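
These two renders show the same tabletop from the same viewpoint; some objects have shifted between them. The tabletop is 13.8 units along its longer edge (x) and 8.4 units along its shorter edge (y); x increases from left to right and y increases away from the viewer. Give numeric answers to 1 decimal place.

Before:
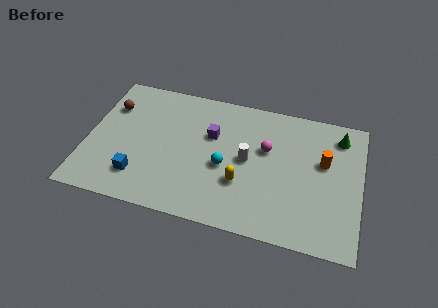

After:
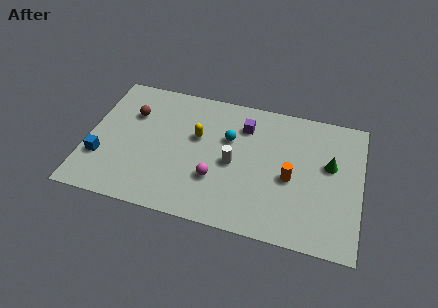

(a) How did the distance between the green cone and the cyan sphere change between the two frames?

-1.4

The distance was about 6.5 in the first image and 5.1 in the second, so they moved 1.4 units closer together.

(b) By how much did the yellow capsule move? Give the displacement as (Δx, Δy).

(-2.4, 2.3)

The yellow capsule started near (7.9, 2.8) and ended near (5.5, 5.1).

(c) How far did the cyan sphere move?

1.8

The cyan sphere was near (7.0, 3.6) before and (7.1, 5.4) after, so it travelled √(0.1² + 1.8²) ≈ 1.8 units.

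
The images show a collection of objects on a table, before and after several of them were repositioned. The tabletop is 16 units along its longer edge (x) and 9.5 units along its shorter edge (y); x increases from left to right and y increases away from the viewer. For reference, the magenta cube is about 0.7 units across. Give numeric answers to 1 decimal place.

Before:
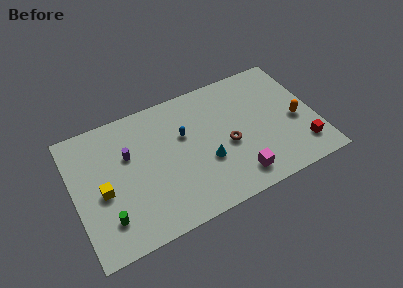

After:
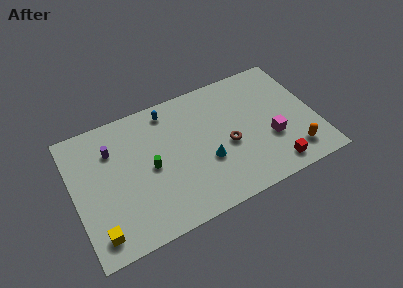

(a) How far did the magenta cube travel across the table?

3.1

The magenta cube moved from about (10.4, 1.6) to (12.9, 3.4), a distance of √(2.5² + 1.8²) ≈ 3.1.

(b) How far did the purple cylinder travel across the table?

1.3

From (3.7, 6.1) to (2.7, 6.9), the purple cylinder covered √(1.0² + 0.8²) ≈ 1.3 units.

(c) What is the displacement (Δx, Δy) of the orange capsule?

(-0.5, -2.3)

The orange capsule started near (14.7, 4.1) and ended near (14.2, 1.8).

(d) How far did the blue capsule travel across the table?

2.3

From (7.4, 6.0) to (6.6, 8.2), the blue capsule covered √(0.8² + 2.2²) ≈ 2.3 units.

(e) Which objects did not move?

the cyan cone and the brown torus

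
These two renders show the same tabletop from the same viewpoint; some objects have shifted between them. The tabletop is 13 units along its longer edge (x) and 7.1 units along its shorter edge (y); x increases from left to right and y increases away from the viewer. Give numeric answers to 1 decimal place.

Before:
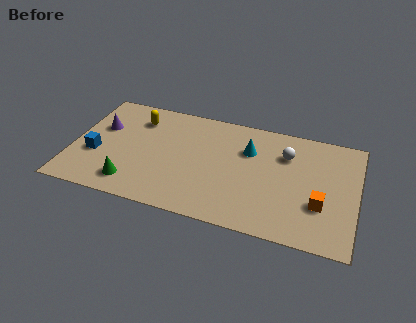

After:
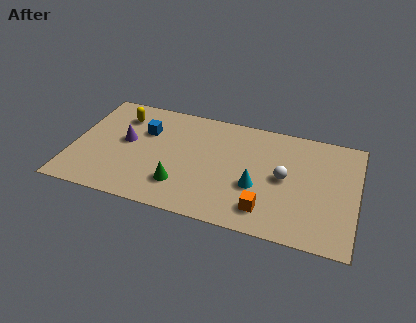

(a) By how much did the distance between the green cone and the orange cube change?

-4.7

Before: roughly 8.6 units apart; after: 3.9. That's 4.7 units closer together.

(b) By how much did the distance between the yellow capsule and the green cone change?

+0.6

Before: roughly 4.2 units apart; after: 4.8. That's 0.6 units further apart.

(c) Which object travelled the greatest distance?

the blue cube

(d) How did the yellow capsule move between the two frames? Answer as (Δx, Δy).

(-0.8, 0.0)

The yellow capsule started near (2.8, 5.5) and ended near (2.0, 5.5).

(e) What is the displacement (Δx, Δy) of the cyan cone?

(0.5, -2.2)

From the two frames, the cyan cone sits at roughly (8.0, 4.9) before and (8.5, 2.7) after.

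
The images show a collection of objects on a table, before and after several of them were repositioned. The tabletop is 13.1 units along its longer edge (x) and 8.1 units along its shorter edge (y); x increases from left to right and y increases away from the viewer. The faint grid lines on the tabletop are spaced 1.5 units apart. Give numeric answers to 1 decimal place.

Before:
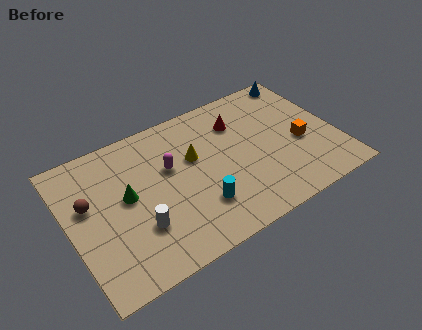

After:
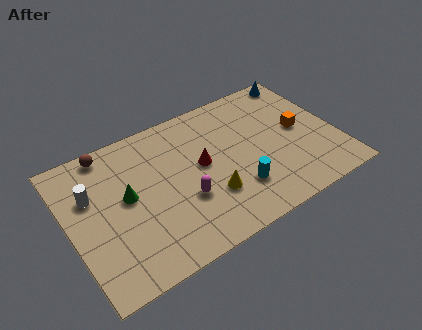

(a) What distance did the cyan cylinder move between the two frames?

1.9

The cyan cylinder moved from about (6.0, 2.2) to (7.9, 2.2), a distance of √(1.9² + 0.0²) ≈ 1.9.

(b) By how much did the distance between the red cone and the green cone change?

-2.3

The distance was about 6.0 in the first image and 3.7 in the second, so they moved 2.3 units closer together.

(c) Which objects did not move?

the green cone and the blue cone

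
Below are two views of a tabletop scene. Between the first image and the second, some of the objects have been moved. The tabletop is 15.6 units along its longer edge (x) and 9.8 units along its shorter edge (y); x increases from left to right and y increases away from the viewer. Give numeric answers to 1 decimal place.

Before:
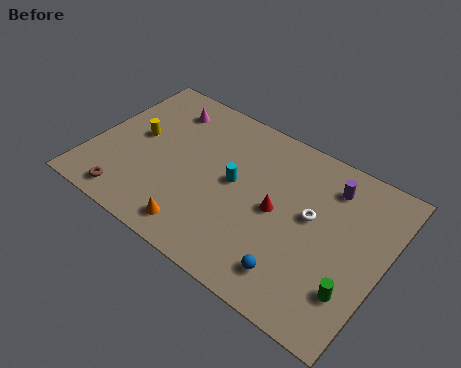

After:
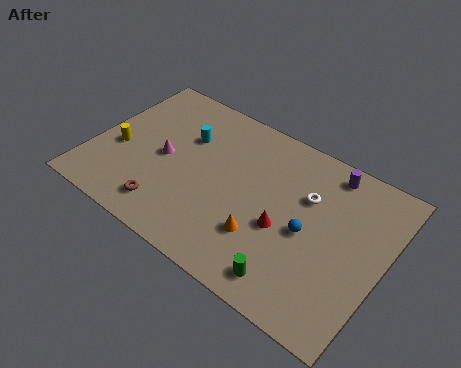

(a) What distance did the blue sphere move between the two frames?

2.7

The blue sphere was near (11.5, 1.8) before and (11.7, 4.5) after, so it travelled √(0.2² + 2.7²) ≈ 2.7 units.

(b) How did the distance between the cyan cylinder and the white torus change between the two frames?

+2.6

They were about 4.1 units apart before and 6.7 after — 2.6 units further apart.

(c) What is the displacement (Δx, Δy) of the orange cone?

(3.2, 1.5)

From the two frames, the orange cone sits at roughly (6.4, 1.4) before and (9.6, 2.9) after.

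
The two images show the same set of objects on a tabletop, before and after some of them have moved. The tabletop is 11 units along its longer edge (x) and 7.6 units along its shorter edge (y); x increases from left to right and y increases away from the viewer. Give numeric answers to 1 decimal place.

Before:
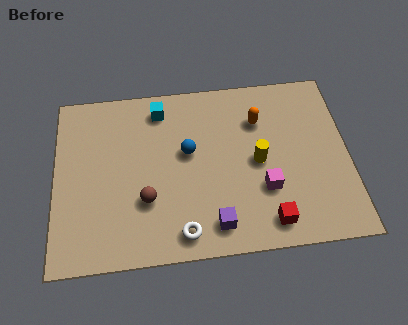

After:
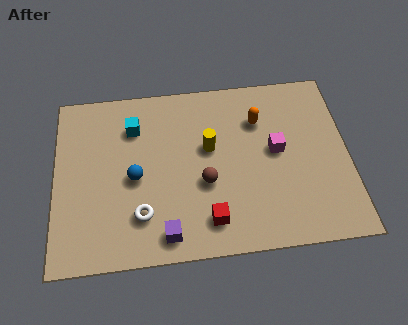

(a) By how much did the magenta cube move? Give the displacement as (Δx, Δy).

(0.5, 1.6)

The magenta cube started near (7.8, 2.5) and ended near (8.3, 4.1).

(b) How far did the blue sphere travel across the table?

2.2

From (5.0, 4.4) to (3.0, 3.5), the blue sphere covered √(2.0² + 0.9²) ≈ 2.2 units.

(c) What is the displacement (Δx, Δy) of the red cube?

(-2.2, 0.3)

The red cube was at about (7.9, 1.1) and moved to about (5.7, 1.4).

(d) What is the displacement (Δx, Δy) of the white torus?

(-1.5, 0.9)

The white torus was at about (4.7, 1.0) and moved to about (3.2, 1.9).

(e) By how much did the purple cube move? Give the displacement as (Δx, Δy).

(-1.8, -0.2)

From the two frames, the purple cube sits at roughly (5.9, 1.2) before and (4.1, 1.0) after.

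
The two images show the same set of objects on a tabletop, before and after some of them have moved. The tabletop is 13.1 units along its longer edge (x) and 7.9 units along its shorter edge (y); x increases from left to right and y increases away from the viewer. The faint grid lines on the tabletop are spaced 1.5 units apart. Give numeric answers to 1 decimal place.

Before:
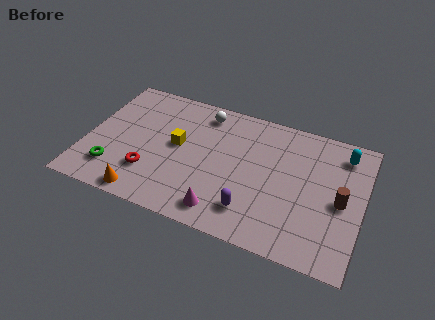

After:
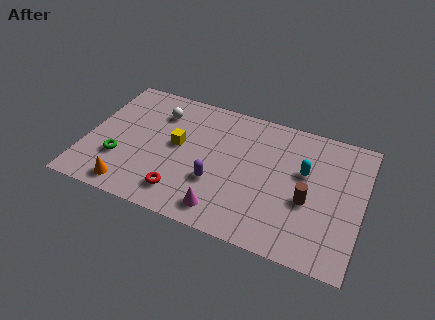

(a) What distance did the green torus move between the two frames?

0.7

From (1.5, 1.8) to (1.7, 2.5), the green torus covered √(0.2² + 0.7²) ≈ 0.7 units.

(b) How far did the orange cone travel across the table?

0.7

The orange cone was near (3.1, 0.8) before and (2.4, 1.0) after, so it travelled √(0.7² + 0.2²) ≈ 0.7 units.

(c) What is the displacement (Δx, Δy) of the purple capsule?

(-1.8, 1.0)

The purple capsule started near (8.1, 1.7) and ended near (6.3, 2.7).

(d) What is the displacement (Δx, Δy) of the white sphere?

(-2.1, -0.7)

The white sphere started near (5.3, 6.7) and ended near (3.2, 6.0).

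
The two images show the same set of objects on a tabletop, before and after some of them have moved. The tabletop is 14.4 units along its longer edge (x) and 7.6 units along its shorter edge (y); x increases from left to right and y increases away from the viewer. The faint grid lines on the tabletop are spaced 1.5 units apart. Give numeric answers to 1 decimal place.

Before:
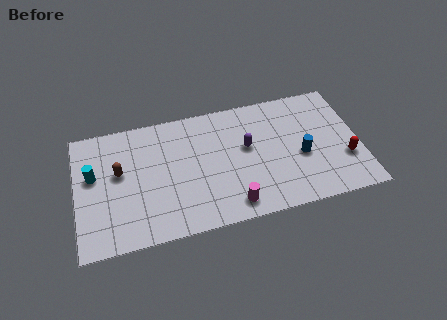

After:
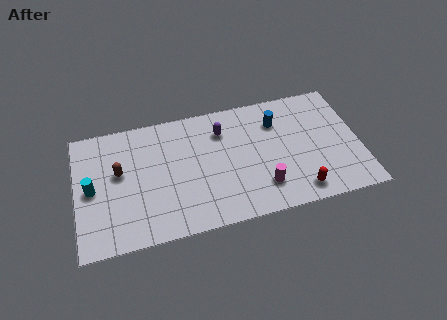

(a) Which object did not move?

the brown capsule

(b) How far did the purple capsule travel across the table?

1.8

The purple capsule was near (8.7, 4.4) before and (7.5, 5.7) after, so it travelled √(1.2² + 1.3²) ≈ 1.8 units.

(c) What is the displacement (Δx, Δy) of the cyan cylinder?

(-0.1, -0.8)

The cyan cylinder started near (0.9, 4.5) and ended near (0.8, 3.7).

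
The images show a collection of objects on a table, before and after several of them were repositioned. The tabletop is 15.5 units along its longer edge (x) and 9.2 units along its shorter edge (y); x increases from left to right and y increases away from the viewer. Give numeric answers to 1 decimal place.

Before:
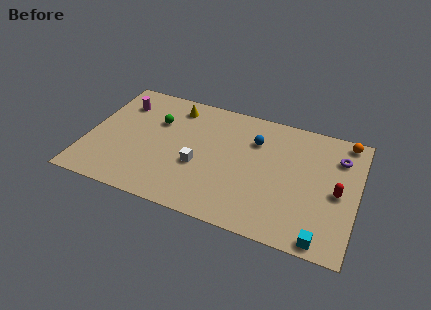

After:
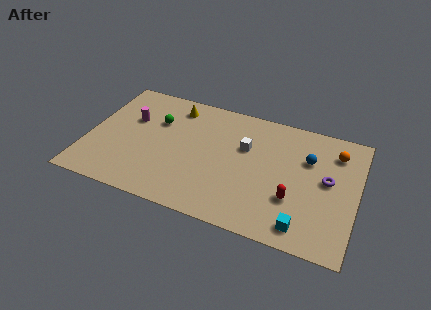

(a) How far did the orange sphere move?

1.2

The orange sphere was near (14.6, 8.3) before and (14.1, 7.2) after, so it travelled √(0.5² + 1.1²) ≈ 1.2 units.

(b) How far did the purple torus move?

2.0

The purple torus was near (14.3, 6.9) before and (13.8, 5.0) after, so it travelled √(0.5² + 1.9²) ≈ 2.0 units.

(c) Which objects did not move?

the yellow cone and the green sphere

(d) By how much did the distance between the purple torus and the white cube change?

-3.6

Before: roughly 8.5 units apart; after: 4.9. That's 3.6 units closer together.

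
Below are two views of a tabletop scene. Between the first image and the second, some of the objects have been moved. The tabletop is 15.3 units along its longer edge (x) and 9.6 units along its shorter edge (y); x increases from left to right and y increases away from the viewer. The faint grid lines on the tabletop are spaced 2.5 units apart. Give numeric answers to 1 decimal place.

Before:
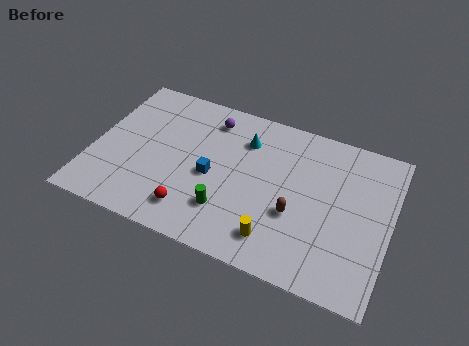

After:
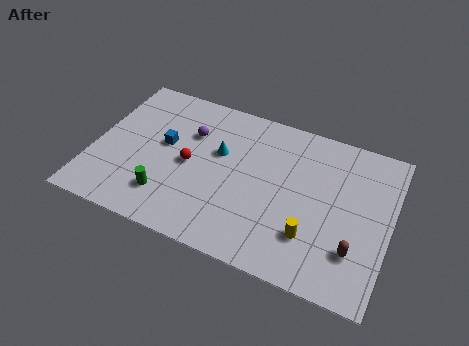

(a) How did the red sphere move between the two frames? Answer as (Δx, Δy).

(-0.5, 2.8)

From the two frames, the red sphere sits at roughly (5.5, 1.8) before and (5.0, 4.6) after.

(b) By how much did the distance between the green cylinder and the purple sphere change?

-1.1

They were about 5.6 units apart before and 4.5 after — 1.1 units closer together.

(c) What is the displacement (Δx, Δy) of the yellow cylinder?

(1.7, 0.8)

The yellow cylinder started near (9.8, 1.8) and ended near (11.5, 2.6).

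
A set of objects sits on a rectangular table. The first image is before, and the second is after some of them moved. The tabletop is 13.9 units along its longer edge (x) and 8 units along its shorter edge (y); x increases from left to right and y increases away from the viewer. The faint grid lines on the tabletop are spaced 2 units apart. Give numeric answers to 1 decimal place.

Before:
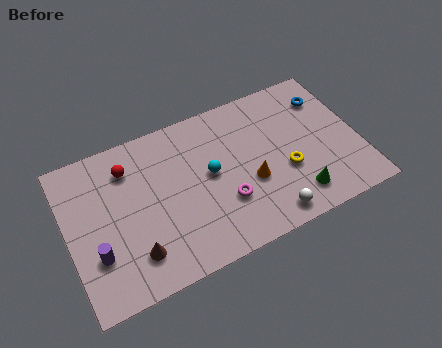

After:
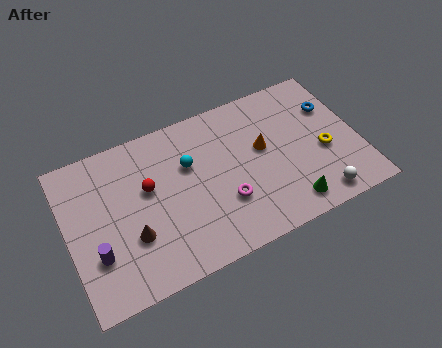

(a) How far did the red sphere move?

1.6

From (3.1, 6.2) to (3.9, 4.8), the red sphere covered √(0.8² + 1.4²) ≈ 1.6 units.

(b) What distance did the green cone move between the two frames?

0.5

The green cone moved from about (10.6, 1.5) to (10.2, 1.2), a distance of √(0.4² + 0.3²) ≈ 0.5.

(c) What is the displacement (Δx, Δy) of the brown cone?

(0.0, 0.9)

The brown cone started near (2.9, 1.8) and ended near (2.9, 2.7).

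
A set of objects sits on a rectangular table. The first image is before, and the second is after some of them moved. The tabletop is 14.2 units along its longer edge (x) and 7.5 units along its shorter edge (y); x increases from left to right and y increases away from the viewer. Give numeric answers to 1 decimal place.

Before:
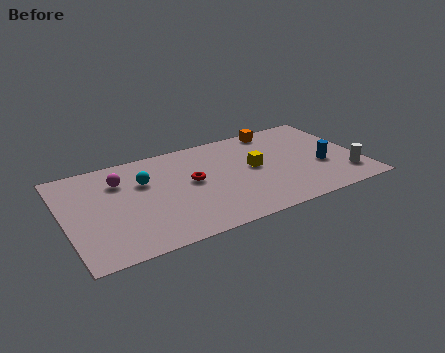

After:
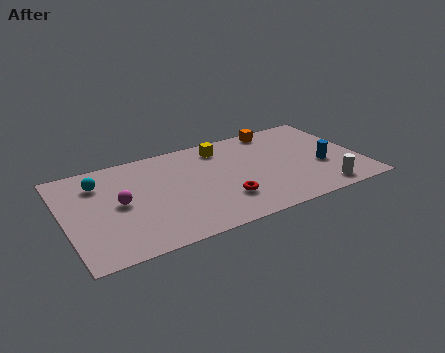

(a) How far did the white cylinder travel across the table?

1.5

From (13.3, 1.7) to (12.0, 1.0), the white cylinder covered √(1.3² + 0.7²) ≈ 1.5 units.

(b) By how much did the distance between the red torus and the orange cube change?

+0.4

Before: roughly 5.2 units apart; after: 5.6. That's 0.4 units further apart.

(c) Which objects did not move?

the orange cube and the blue cylinder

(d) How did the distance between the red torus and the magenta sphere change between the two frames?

+1.5

They were about 3.6 units apart before and 5.1 after — 1.5 units further apart.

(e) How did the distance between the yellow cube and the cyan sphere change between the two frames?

+0.7

The distance was about 5.3 in the first image and 6.0 in the second, so they moved 0.7 units further apart.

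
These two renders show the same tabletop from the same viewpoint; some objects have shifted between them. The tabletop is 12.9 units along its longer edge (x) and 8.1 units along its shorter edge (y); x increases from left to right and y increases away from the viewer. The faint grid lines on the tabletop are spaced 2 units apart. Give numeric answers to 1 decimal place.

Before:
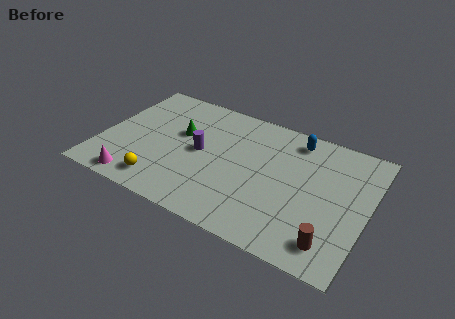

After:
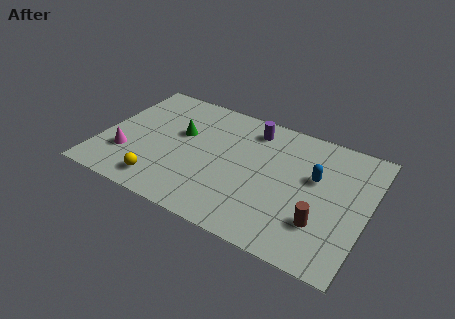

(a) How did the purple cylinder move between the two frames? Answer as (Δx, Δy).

(2.2, 2.6)

The purple cylinder started near (4.8, 4.1) and ended near (7.0, 6.7).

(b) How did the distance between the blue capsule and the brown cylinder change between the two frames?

-3.3

They were about 6.0 units apart before and 2.7 after — 3.3 units closer together.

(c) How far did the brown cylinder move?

1.1

The brown cylinder moved from about (11.5, 1.4) to (10.9, 2.3), a distance of √(0.6² + 0.9²) ≈ 1.1.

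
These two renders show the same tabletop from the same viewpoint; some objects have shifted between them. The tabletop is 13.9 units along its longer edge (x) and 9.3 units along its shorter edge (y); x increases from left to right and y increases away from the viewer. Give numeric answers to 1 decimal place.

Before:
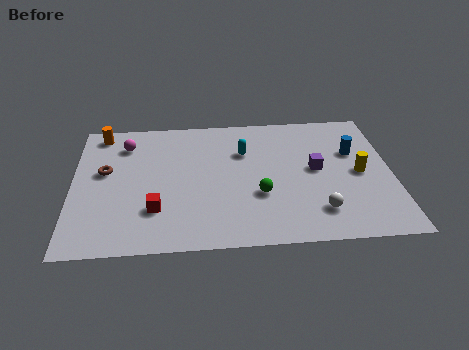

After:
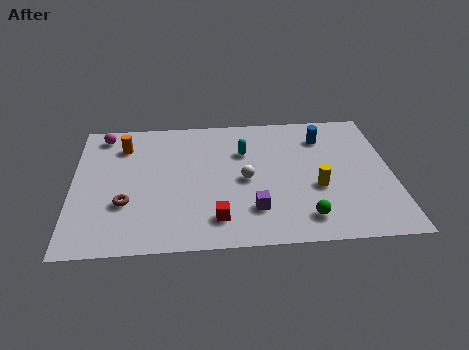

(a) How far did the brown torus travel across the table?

2.5

The brown torus moved from about (1.4, 5.4) to (2.3, 3.1), a distance of √(0.9² + 2.3²) ≈ 2.5.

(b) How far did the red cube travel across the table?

2.7

From (3.6, 2.6) to (6.2, 1.8), the red cube covered √(2.6² + 0.8²) ≈ 2.7 units.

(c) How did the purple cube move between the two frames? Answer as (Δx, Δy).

(-2.8, -2.6)

The purple cube was at about (10.6, 4.9) and moved to about (7.8, 2.3).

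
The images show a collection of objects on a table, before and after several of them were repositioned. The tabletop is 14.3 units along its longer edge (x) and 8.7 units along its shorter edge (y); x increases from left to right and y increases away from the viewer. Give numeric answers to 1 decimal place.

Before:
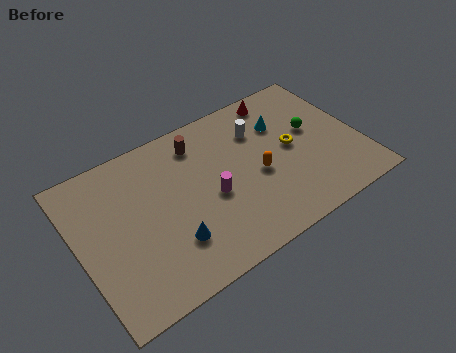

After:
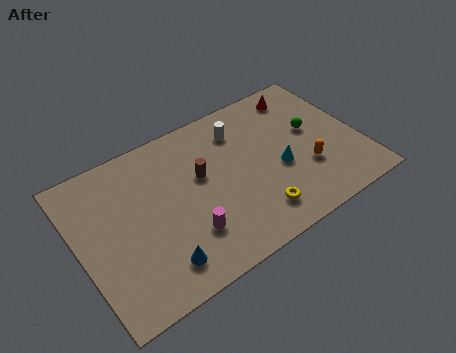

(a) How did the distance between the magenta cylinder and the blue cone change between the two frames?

-0.9

Before: roughly 2.7 units apart; after: 1.8. That's 0.9 units closer together.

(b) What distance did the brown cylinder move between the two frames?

1.9

The brown cylinder moved from about (6.5, 7.1) to (6.3, 5.2), a distance of √(0.2² + 1.9²) ≈ 1.9.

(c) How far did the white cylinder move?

1.0

The white cylinder was near (9.5, 6.3) before and (8.6, 6.8) after, so it travelled √(0.9² + 0.5²) ≈ 1.0 units.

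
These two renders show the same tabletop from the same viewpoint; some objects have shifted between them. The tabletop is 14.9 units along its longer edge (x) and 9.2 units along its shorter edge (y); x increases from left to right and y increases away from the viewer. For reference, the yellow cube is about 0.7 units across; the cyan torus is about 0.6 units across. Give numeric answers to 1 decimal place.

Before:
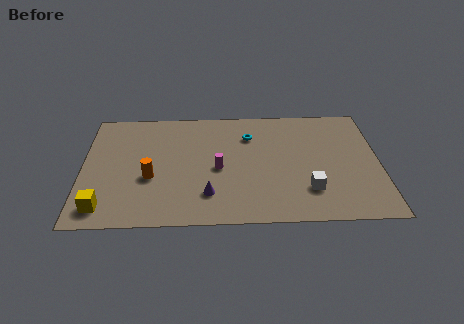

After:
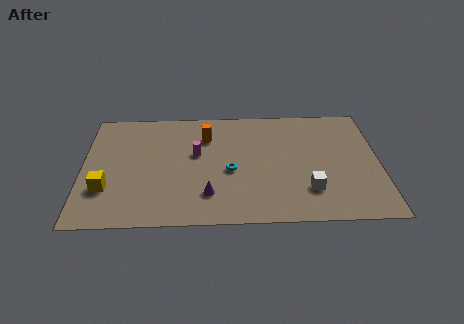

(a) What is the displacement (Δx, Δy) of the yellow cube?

(0.1, 1.4)

The yellow cube was at about (1.1, 1.4) and moved to about (1.2, 2.8).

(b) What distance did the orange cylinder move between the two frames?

4.3

From (3.4, 3.6) to (6.2, 6.8), the orange cylinder covered √(2.8² + 3.2²) ≈ 4.3 units.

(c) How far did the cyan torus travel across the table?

3.0

The cyan torus moved from about (8.4, 6.8) to (7.4, 4.0), a distance of √(1.0² + 2.8²) ≈ 3.0.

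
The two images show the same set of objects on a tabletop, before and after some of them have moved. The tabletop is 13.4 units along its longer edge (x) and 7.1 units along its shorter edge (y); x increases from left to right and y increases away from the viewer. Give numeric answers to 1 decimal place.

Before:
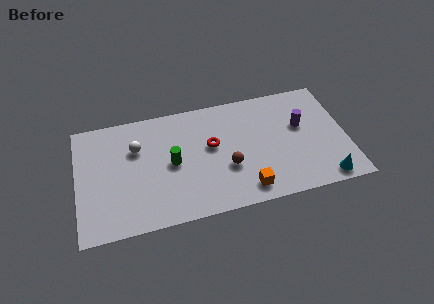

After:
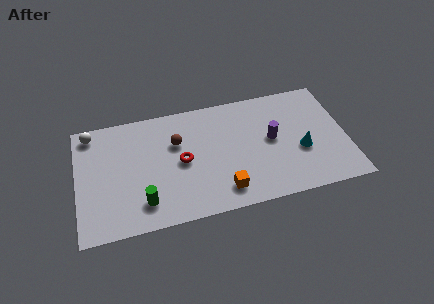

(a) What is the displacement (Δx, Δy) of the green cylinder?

(-1.5, -2.0)

The green cylinder was at about (4.7, 3.5) and moved to about (3.2, 1.5).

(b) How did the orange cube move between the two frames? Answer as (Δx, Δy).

(-1.1, 0.2)

The orange cube was at about (8.2, 1.1) and moved to about (7.1, 1.3).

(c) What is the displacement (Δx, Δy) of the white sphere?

(-2.2, 1.4)

The white sphere was at about (3.0, 4.8) and moved to about (0.8, 6.2).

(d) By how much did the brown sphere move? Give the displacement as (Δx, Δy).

(-2.4, 2.1)

The brown sphere was at about (7.4, 2.6) and moved to about (5.0, 4.7).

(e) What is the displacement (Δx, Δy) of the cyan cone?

(-1.0, 2.0)

From the two frames, the cyan cone sits at roughly (12.1, 0.8) before and (11.1, 2.8) after.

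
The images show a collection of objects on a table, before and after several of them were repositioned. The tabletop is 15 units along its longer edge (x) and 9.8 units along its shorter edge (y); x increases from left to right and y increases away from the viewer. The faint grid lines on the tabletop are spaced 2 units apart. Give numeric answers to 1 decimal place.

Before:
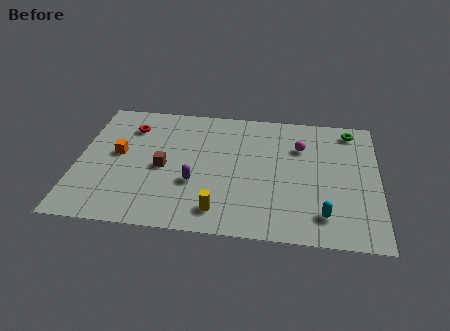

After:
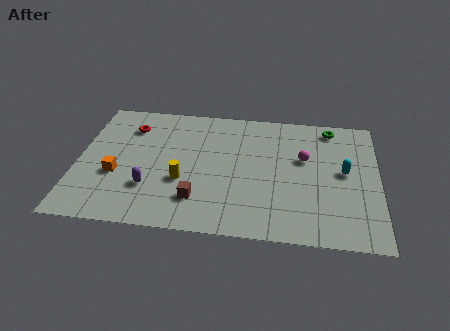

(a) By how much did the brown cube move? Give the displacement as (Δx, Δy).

(1.8, -2.2)

The brown cube was at about (4.3, 4.5) and moved to about (6.1, 2.3).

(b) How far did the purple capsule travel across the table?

2.3

The purple capsule moved from about (5.9, 3.5) to (3.7, 2.9), a distance of √(2.2² + 0.6²) ≈ 2.3.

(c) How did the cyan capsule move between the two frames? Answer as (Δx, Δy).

(1.0, 3.3)

The cyan capsule was at about (12.3, 1.9) and moved to about (13.3, 5.2).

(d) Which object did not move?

the red torus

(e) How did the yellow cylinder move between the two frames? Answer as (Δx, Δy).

(-1.9, 2.0)

From the two frames, the yellow cylinder sits at roughly (7.2, 1.6) before and (5.3, 3.6) after.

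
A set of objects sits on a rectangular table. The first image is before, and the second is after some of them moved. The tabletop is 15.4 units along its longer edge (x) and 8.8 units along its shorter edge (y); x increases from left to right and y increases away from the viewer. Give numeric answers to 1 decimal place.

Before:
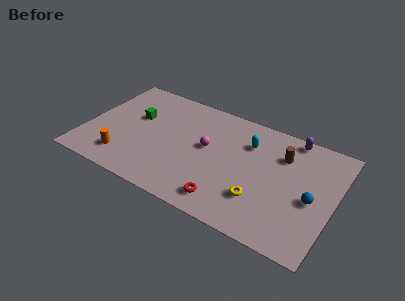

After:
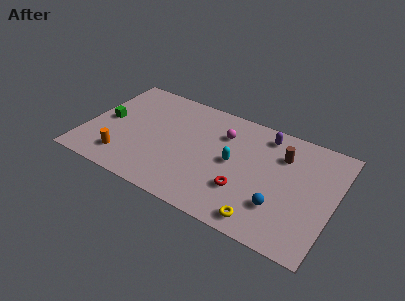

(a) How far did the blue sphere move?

2.3

From (14.1, 3.9) to (12.3, 2.5), the blue sphere covered √(1.8² + 1.4²) ≈ 2.3 units.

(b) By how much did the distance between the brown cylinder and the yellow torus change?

+1.3

They were about 4.0 units apart before and 5.3 after — 1.3 units further apart.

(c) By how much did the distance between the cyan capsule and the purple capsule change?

+0.4

Before: roughly 3.0 units apart; after: 3.4. That's 0.4 units further apart.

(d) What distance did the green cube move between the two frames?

2.0

From (2.9, 5.4) to (1.2, 4.4), the green cube covered √(1.7² + 1.0²) ≈ 2.0 units.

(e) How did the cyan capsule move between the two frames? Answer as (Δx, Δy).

(-0.7, -1.9)

The cyan capsule was at about (9.9, 6.4) and moved to about (9.2, 4.5).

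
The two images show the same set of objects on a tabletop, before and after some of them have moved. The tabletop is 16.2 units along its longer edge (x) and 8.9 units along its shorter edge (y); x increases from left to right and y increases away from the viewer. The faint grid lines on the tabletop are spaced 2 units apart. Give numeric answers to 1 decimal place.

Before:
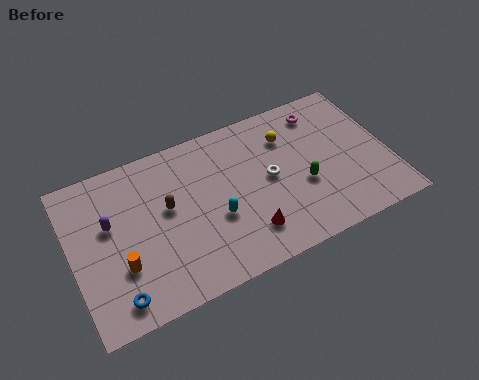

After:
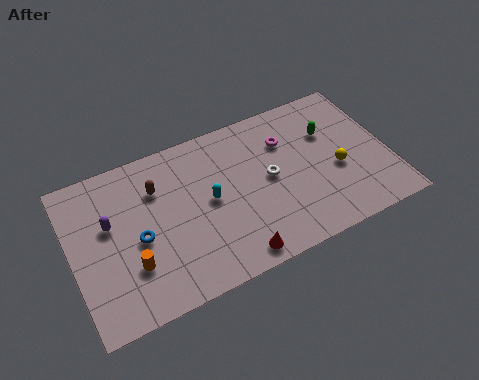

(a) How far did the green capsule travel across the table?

3.0

The green capsule moved from about (11.7, 3.5) to (13.4, 6.0), a distance of √(1.7² + 2.5²) ≈ 3.0.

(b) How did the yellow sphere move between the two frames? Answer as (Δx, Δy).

(2.2, -2.9)

The yellow sphere started near (11.3, 6.6) and ended near (13.5, 3.7).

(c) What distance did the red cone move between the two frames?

1.3

The red cone was near (8.6, 2.0) before and (7.8, 1.0) after, so it travelled √(0.8² + 1.0²) ≈ 1.3 units.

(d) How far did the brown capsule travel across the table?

1.4

The brown capsule moved from about (4.9, 5.1) to (4.5, 6.4), a distance of √(0.4² + 1.3²) ≈ 1.4.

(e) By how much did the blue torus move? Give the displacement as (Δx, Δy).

(1.4, 2.7)

The blue torus started near (1.9, 1.3) and ended near (3.3, 4.0).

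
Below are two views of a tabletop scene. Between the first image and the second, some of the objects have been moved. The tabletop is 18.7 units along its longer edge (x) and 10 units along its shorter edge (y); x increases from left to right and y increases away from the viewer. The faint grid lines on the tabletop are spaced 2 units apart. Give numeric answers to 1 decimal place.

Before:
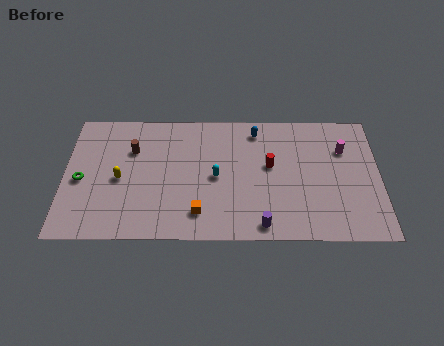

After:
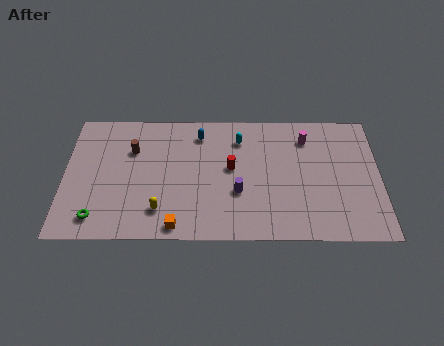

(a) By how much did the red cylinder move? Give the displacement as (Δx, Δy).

(-2.3, -0.2)

The red cylinder was at about (12.2, 5.7) and moved to about (9.9, 5.5).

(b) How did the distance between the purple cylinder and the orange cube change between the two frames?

+0.6

Before: roughly 3.8 units apart; after: 4.4. That's 0.6 units further apart.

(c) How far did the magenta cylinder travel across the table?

2.4

From (16.6, 7.0) to (14.4, 7.9), the magenta cylinder covered √(2.2² + 0.9²) ≈ 2.4 units.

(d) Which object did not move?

the brown cylinder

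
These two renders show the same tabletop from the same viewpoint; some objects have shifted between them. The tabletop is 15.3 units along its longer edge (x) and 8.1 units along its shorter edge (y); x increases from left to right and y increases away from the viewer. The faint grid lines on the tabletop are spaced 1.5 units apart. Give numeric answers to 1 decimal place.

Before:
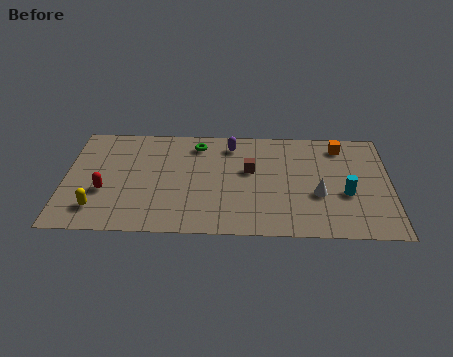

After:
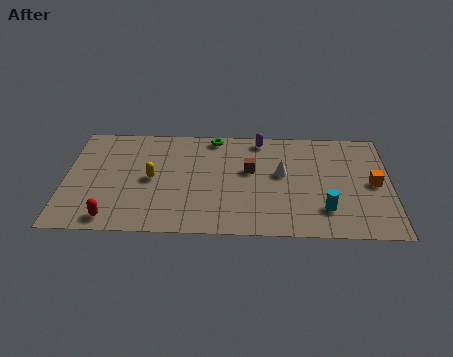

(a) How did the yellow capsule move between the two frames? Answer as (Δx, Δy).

(2.5, 2.3)

The yellow capsule started near (1.6, 1.7) and ended near (4.1, 4.0).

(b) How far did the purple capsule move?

1.5

The purple capsule was near (7.8, 6.7) before and (9.2, 7.2) after, so it travelled √(1.4² + 0.5²) ≈ 1.5 units.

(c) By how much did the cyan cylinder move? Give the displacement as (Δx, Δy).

(-1.0, -1.2)

From the two frames, the cyan cylinder sits at roughly (13.2, 3.2) before and (12.2, 2.0) after.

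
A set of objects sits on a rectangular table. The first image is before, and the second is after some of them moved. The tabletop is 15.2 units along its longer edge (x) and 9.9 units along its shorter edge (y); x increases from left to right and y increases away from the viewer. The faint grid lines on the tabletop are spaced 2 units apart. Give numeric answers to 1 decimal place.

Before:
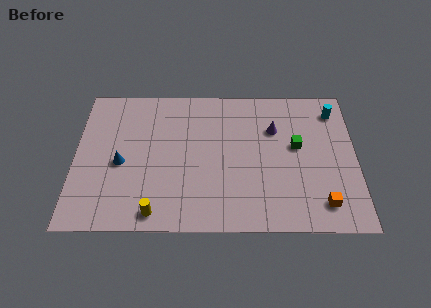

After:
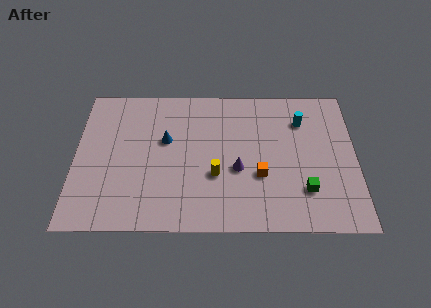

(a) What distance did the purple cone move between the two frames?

3.4

The purple cone was near (10.8, 6.8) before and (8.8, 4.0) after, so it travelled √(2.0² + 2.8²) ≈ 3.4 units.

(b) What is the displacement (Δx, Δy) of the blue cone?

(2.4, 1.6)

From the two frames, the blue cone sits at roughly (2.5, 4.4) before and (4.9, 6.0) after.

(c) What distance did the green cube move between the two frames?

3.0

The green cube moved from about (12.0, 5.6) to (12.4, 2.6), a distance of √(0.4² + 3.0²) ≈ 3.0.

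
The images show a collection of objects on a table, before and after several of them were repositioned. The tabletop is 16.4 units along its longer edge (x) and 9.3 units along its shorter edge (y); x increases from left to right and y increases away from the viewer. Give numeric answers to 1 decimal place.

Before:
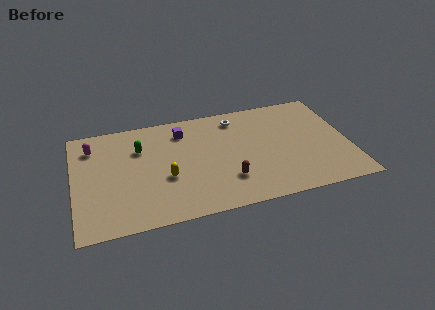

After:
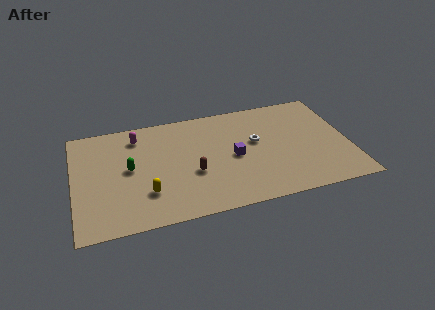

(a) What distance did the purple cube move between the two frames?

4.2

The purple cube moved from about (6.6, 7.4) to (9.5, 4.4), a distance of √(2.9² + 3.0²) ≈ 4.2.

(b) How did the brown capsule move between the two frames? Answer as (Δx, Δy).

(-2.0, 1.1)

The brown capsule started near (9.0, 2.5) and ended near (7.0, 3.6).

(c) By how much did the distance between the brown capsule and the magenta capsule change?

-4.1

The distance was about 9.2 in the first image and 5.1 in the second, so they moved 4.1 units closer together.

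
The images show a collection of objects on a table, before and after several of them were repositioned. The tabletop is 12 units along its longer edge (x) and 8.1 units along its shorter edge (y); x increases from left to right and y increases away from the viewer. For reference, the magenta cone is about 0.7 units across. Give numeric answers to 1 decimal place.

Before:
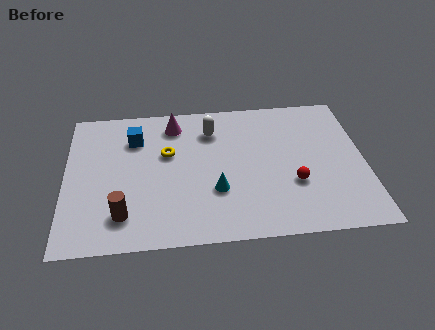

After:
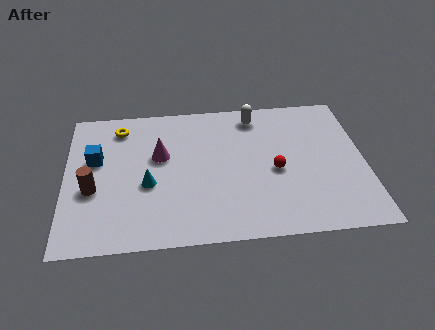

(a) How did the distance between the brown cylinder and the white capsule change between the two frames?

+1.8

They were about 5.8 units apart before and 7.6 after — 1.8 units further apart.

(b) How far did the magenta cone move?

1.9

The magenta cone moved from about (4.4, 6.7) to (3.8, 4.9), a distance of √(0.6² + 1.8²) ≈ 1.9.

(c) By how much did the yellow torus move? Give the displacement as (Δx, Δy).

(-1.9, 1.7)

The yellow torus was at about (4.1, 5.0) and moved to about (2.2, 6.7).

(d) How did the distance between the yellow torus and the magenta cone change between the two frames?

+0.7

The distance was about 1.7 in the first image and 2.4 in the second, so they moved 0.7 units further apart.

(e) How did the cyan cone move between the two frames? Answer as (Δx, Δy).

(-2.7, 0.6)

The cyan cone was at about (6.0, 2.7) and moved to about (3.3, 3.3).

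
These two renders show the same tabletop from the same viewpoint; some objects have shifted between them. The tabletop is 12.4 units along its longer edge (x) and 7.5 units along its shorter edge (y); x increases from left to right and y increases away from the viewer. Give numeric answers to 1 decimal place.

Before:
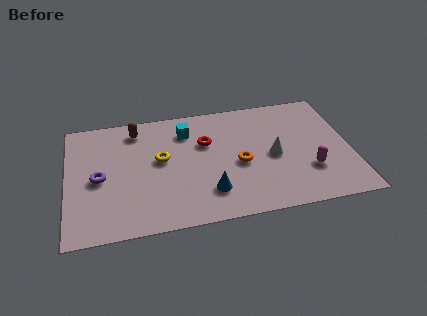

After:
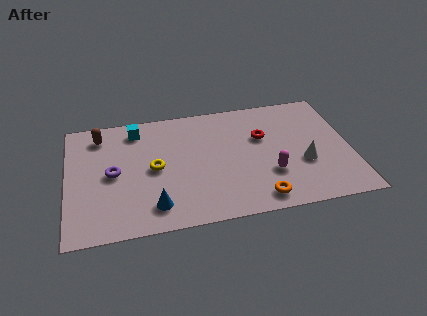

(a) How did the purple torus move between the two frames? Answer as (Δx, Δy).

(0.6, 0.2)

From the two frames, the purple torus sits at roughly (1.4, 3.5) before and (2.0, 3.7) after.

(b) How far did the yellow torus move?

0.6

The yellow torus moved from about (4.1, 4.2) to (3.8, 3.7), a distance of √(0.3² + 0.5²) ≈ 0.6.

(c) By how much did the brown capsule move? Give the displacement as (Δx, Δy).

(-1.6, -0.1)

The brown capsule started near (3.1, 6.3) and ended near (1.5, 6.2).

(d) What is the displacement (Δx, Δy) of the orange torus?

(0.7, -2.3)

The orange torus was at about (7.5, 3.3) and moved to about (8.2, 1.0).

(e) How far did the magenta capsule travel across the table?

1.7

The magenta capsule moved from about (10.5, 2.3) to (8.8, 2.4), a distance of √(1.7² + 0.1²) ≈ 1.7.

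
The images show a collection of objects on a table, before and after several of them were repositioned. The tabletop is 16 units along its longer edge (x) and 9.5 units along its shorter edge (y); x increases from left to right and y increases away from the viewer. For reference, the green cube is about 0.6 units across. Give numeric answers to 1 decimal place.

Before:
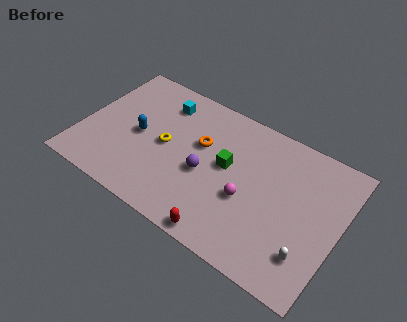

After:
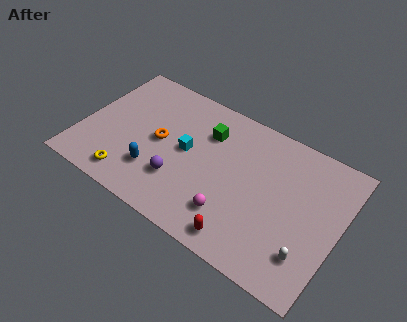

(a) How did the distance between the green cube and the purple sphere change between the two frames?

+2.5

Before: roughly 1.7 units apart; after: 4.2. That's 2.5 units further apart.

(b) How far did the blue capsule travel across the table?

2.4

From (3.5, 4.6) to (4.9, 2.6), the blue capsule covered √(1.4² + 2.0²) ≈ 2.4 units.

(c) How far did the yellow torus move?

3.7

From (5.2, 4.7) to (3.5, 1.4), the yellow torus covered √(1.7² + 3.3²) ≈ 3.7 units.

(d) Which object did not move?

the white capsule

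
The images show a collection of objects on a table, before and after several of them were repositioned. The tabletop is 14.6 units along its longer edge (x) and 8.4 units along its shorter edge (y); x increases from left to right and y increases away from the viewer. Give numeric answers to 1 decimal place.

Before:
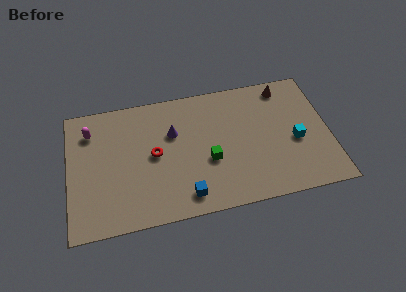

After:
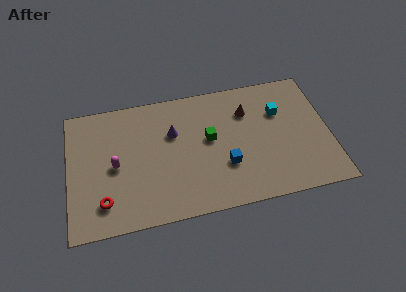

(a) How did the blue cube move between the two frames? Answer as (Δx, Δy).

(2.3, 1.5)

The blue cube started near (6.4, 1.3) and ended near (8.7, 2.8).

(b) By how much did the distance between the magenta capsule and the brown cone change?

-3.2

They were about 11.0 units apart before and 7.8 after — 3.2 units closer together.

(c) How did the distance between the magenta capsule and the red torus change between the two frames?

-1.8

They were about 4.1 units apart before and 2.3 after — 1.8 units closer together.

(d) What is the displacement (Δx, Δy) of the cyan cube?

(-0.8, 2.1)

The cyan cube was at about (12.7, 3.6) and moved to about (11.9, 5.7).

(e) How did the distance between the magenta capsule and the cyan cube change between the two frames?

-2.3

Before: roughly 11.8 units apart; after: 9.5. That's 2.3 units closer together.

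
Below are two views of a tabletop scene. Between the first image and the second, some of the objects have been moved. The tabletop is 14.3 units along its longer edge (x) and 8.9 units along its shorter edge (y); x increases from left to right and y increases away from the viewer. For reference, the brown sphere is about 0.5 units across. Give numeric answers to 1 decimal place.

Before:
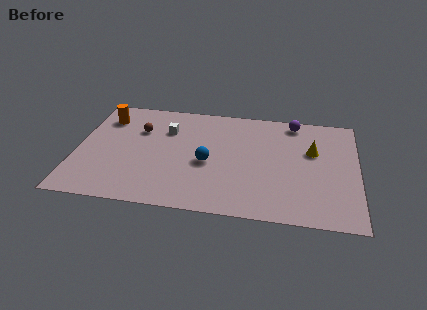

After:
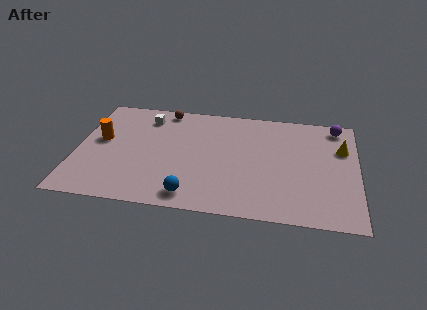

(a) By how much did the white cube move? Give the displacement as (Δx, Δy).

(-1.1, 0.9)

From the two frames, the white cube sits at roughly (4.5, 6.3) before and (3.4, 7.2) after.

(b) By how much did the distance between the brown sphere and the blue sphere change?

+2.8

The distance was about 4.2 in the first image and 7.0 in the second, so they moved 2.8 units further apart.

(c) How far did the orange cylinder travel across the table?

1.9

The orange cylinder was near (1.3, 6.9) before and (1.2, 5.0) after, so it travelled √(0.1² + 1.9²) ≈ 1.9 units.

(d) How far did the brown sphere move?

2.2

The brown sphere was near (3.1, 6.1) before and (4.3, 8.0) after, so it travelled √(1.2² + 1.9²) ≈ 2.2 units.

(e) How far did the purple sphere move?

2.2

The purple sphere was near (11.0, 7.9) before and (13.2, 7.8) after, so it travelled √(2.2² + 0.1²) ≈ 2.2 units.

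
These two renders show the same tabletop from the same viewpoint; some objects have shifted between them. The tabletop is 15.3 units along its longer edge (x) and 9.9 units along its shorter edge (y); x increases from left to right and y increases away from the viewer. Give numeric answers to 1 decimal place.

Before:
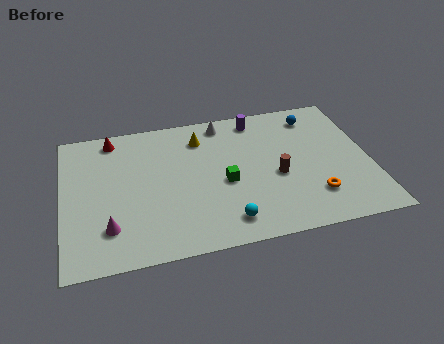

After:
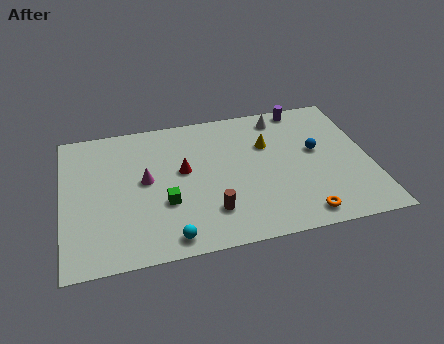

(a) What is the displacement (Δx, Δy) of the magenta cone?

(1.9, 2.9)

From the two frames, the magenta cone sits at roughly (2.2, 2.4) before and (4.1, 5.3) after.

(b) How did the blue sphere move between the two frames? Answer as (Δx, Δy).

(-0.1, -2.6)

From the two frames, the blue sphere sits at roughly (12.8, 8.2) before and (12.7, 5.6) after.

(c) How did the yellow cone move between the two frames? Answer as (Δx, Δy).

(3.3, -1.2)

The yellow cone started near (7.0, 7.8) and ended near (10.3, 6.6).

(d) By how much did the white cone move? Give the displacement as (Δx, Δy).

(2.9, -0.2)

The white cone was at about (8.2, 8.7) and moved to about (11.1, 8.5).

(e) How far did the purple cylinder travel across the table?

2.4

The purple cylinder moved from about (9.9, 8.6) to (12.3, 9.0), a distance of √(2.4² + 0.4²) ≈ 2.4.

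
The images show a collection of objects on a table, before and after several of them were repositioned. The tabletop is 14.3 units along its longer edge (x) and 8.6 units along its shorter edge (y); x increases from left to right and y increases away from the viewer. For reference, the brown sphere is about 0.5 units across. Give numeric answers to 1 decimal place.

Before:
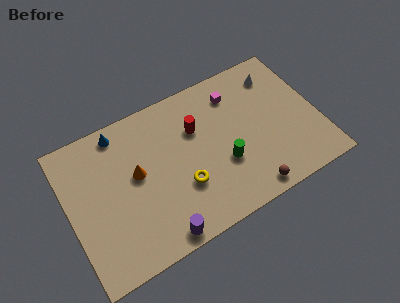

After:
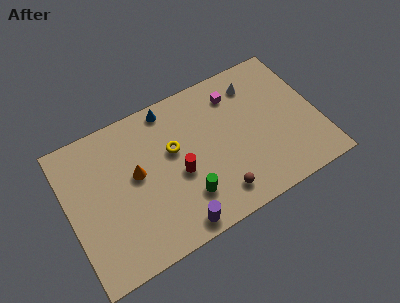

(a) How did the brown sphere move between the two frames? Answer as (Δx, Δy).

(-1.7, 0.6)

The brown sphere started near (9.8, 0.9) and ended near (8.1, 1.5).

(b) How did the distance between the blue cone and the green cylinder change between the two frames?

-1.5

Before: roughly 7.0 units apart; after: 5.5. That's 1.5 units closer together.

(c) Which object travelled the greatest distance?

the blue cone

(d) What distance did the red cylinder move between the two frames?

2.5

The red cylinder was near (7.5, 5.8) before and (6.2, 3.7) after, so it travelled √(1.3² + 2.1²) ≈ 2.5 units.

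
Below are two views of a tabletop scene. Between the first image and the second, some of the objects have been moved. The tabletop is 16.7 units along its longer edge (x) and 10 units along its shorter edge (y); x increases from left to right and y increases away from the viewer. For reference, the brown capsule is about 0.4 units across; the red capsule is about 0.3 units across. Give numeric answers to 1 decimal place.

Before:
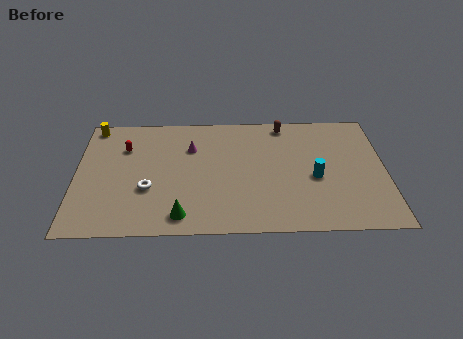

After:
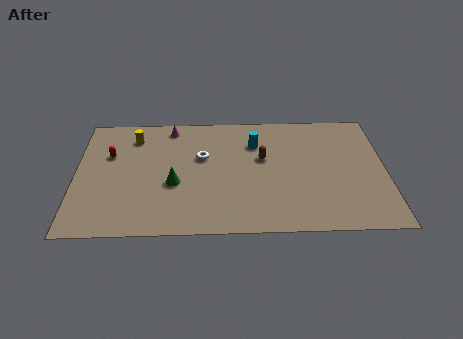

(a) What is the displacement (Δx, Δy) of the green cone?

(-0.4, 2.6)

The green cone was at about (5.7, 1.4) and moved to about (5.3, 4.0).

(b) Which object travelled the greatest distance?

the cyan cylinder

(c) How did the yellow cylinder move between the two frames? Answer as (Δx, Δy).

(2.2, -1.0)

The yellow cylinder was at about (0.9, 9.0) and moved to about (3.1, 8.0).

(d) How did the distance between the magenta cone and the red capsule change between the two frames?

+0.4

They were about 3.6 units apart before and 4.0 after — 0.4 units further apart.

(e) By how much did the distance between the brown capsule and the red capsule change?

-0.6

Before: roughly 8.9 units apart; after: 8.3. That's 0.6 units closer together.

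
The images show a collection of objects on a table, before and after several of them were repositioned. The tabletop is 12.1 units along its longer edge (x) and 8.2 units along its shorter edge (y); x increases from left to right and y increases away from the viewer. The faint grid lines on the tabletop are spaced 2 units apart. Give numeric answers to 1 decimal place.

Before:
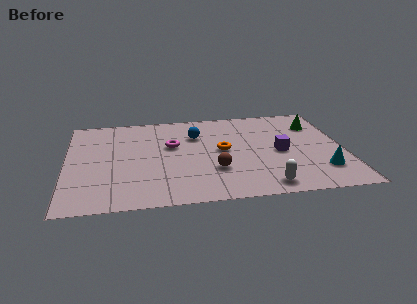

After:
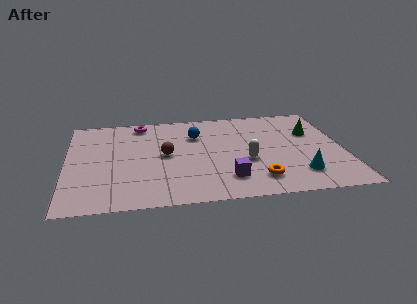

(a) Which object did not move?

the blue sphere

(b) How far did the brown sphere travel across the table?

2.6

The brown sphere moved from about (6.4, 2.6) to (4.3, 4.2), a distance of √(2.1² + 1.6²) ≈ 2.6.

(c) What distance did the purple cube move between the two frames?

3.1

The purple cube moved from about (9.3, 3.8) to (6.9, 1.8), a distance of √(2.4² + 2.0²) ≈ 3.1.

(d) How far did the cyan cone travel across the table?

1.0

From (11.0, 2.0) to (10.0, 1.8), the cyan cone covered √(1.0² + 0.2²) ≈ 1.0 units.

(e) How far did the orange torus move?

3.0

The orange torus moved from about (6.8, 4.3) to (8.2, 1.6), a distance of √(1.4² + 2.7²) ≈ 3.0.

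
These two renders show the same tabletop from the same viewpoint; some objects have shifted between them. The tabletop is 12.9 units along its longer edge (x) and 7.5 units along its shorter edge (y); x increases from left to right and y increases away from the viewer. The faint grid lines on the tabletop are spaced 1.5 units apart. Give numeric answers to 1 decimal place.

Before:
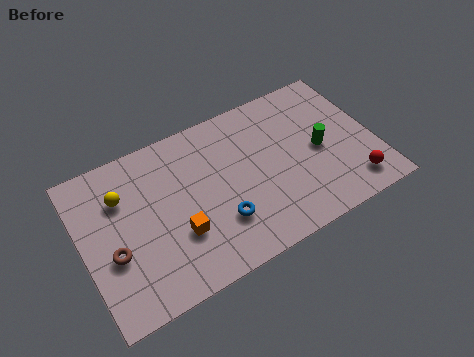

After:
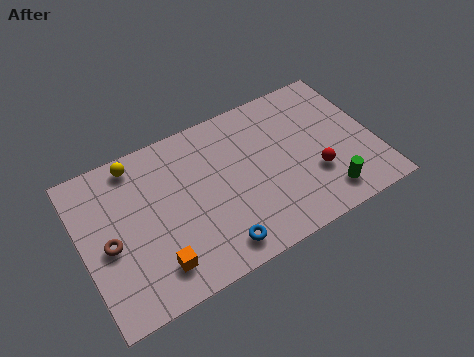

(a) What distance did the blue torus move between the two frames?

1.1

From (5.8, 2.2) to (5.5, 1.1), the blue torus covered √(0.3² + 1.1²) ≈ 1.1 units.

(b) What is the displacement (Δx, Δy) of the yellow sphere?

(0.8, 1.3)

The yellow sphere started near (1.9, 5.3) and ended near (2.7, 6.6).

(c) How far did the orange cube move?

1.5

From (4.0, 2.5) to (2.9, 1.5), the orange cube covered √(1.1² + 1.0²) ≈ 1.5 units.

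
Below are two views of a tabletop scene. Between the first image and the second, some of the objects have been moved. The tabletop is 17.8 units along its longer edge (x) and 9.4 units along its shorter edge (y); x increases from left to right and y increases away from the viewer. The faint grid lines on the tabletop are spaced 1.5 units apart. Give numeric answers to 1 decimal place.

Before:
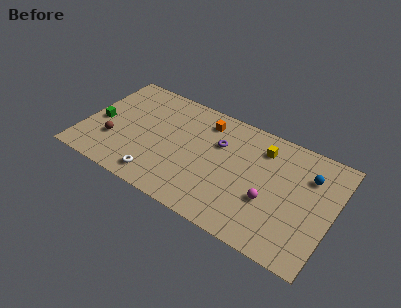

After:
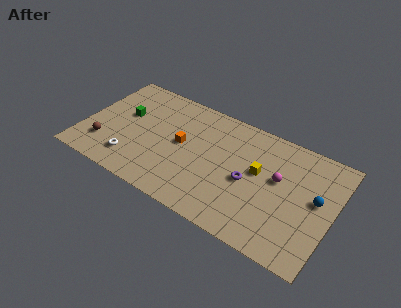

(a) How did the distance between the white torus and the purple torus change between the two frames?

+2.3

They were about 6.1 units apart before and 8.4 after — 2.3 units further apart.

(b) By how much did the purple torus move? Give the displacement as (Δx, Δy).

(2.4, -2.0)

The purple torus started near (9.5, 6.3) and ended near (11.9, 4.3).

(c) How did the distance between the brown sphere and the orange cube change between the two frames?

-1.7

They were about 7.6 units apart before and 5.9 after — 1.7 units closer together.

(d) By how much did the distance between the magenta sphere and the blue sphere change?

-1.4

They were about 4.1 units apart before and 2.7 after — 1.4 units closer together.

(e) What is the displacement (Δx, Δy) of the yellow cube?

(0.0, -2.0)

The yellow cube started near (12.5, 7.4) and ended near (12.5, 5.4).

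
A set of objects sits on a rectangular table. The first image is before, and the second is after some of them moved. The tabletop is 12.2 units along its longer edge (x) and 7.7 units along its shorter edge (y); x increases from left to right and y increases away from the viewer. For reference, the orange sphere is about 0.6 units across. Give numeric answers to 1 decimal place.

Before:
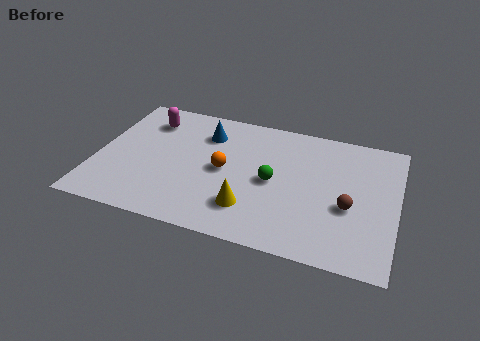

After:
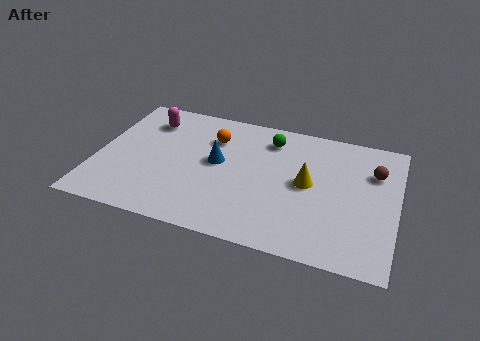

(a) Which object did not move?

the magenta capsule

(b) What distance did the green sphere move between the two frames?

2.5

The green sphere moved from about (7.2, 3.7) to (6.9, 6.2), a distance of √(0.3² + 2.5²) ≈ 2.5.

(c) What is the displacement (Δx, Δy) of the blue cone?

(0.6, -1.6)

From the two frames, the blue cone sits at roughly (4.3, 5.8) before and (4.9, 4.2) after.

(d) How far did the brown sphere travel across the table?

2.5

The brown sphere moved from about (10.3, 3.1) to (11.2, 5.4), a distance of √(0.9² + 2.3²) ≈ 2.5.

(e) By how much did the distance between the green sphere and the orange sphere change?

+0.4

The distance was about 2.0 in the first image and 2.4 in the second, so they moved 0.4 units further apart.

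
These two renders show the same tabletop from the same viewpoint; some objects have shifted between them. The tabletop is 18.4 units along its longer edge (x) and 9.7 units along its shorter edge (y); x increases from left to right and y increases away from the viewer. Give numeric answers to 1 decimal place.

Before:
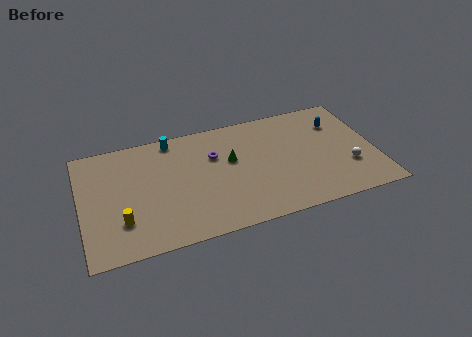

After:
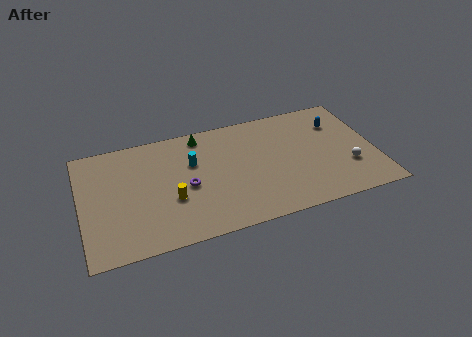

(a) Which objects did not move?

the white sphere and the blue capsule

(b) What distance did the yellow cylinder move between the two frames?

3.2

From (2.4, 2.7) to (5.5, 3.6), the yellow cylinder covered √(3.1² + 0.9²) ≈ 3.2 units.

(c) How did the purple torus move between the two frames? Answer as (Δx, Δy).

(-1.9, -2.1)

The purple torus started near (8.4, 6.5) and ended near (6.5, 4.4).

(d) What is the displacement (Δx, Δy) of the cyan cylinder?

(1.1, -2.4)

The cyan cylinder started near (5.9, 8.7) and ended near (7.0, 6.3).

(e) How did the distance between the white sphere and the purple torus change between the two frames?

+1.3

The distance was about 8.9 in the first image and 10.2 in the second, so they moved 1.3 units further apart.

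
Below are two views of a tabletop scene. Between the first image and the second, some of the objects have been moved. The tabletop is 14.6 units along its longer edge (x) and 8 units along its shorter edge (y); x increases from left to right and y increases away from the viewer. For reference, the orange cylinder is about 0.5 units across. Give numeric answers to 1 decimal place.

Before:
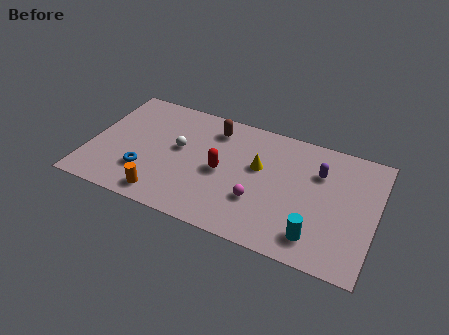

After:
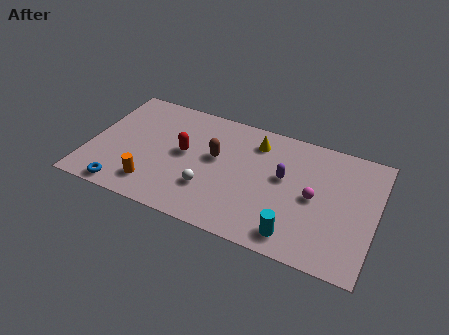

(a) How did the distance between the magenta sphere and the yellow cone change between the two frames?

+1.9

They were about 2.2 units apart before and 4.1 after — 1.9 units further apart.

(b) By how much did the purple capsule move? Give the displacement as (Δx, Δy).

(-1.7, -1.0)

From the two frames, the purple capsule sits at roughly (11.6, 5.6) before and (9.9, 4.6) after.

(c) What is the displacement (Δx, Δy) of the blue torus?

(-0.9, -1.5)

From the two frames, the blue torus sits at roughly (3.0, 2.3) before and (2.1, 0.8) after.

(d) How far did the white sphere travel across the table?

2.8

From (4.5, 4.5) to (6.3, 2.4), the white sphere covered √(1.8² + 2.1²) ≈ 2.8 units.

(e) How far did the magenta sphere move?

3.0

From (8.8, 2.6) to (11.5, 3.9), the magenta sphere covered √(2.7² + 1.3²) ≈ 3.0 units.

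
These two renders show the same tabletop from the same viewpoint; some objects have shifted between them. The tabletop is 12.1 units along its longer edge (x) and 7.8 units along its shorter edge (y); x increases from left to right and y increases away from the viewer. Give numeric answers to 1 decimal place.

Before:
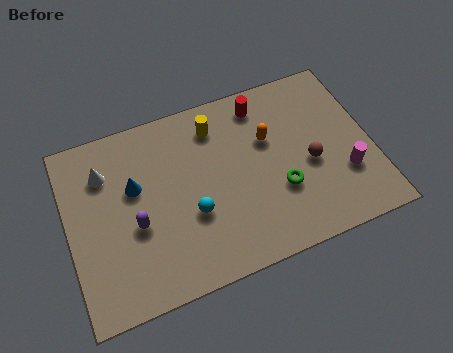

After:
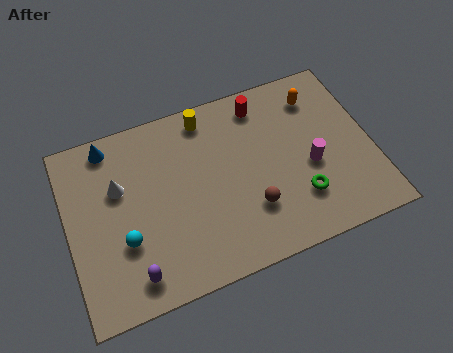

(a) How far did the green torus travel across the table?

0.9

From (8.3, 2.7) to (9.0, 2.1), the green torus covered √(0.7² + 0.6²) ≈ 0.9 units.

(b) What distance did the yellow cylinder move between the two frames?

0.6

The yellow cylinder moved from about (6.1, 6.3) to (5.8, 6.8), a distance of √(0.3² + 0.5²) ≈ 0.6.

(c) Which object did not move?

the red cylinder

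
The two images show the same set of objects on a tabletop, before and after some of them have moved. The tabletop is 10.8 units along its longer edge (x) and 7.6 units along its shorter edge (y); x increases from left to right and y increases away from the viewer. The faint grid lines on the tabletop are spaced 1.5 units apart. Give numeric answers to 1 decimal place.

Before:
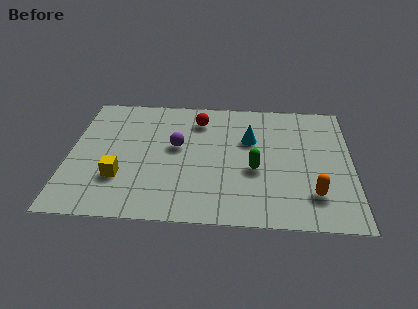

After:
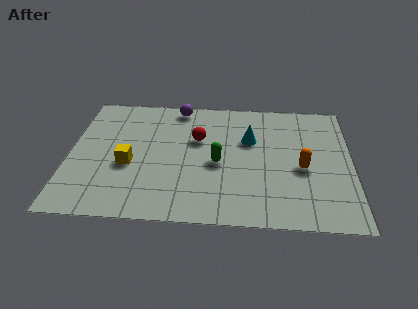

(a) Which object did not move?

the cyan cone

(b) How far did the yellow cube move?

0.9

The yellow cube moved from about (2.0, 2.3) to (2.3, 3.1), a distance of √(0.3² + 0.8²) ≈ 0.9.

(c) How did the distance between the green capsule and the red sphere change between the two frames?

-2.0

Before: roughly 3.6 units apart; after: 1.6. That's 2.0 units closer together.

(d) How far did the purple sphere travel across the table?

2.5

The purple sphere was near (4.1, 4.3) before and (4.1, 6.8) after, so it travelled √(0.0² + 2.5²) ≈ 2.5 units.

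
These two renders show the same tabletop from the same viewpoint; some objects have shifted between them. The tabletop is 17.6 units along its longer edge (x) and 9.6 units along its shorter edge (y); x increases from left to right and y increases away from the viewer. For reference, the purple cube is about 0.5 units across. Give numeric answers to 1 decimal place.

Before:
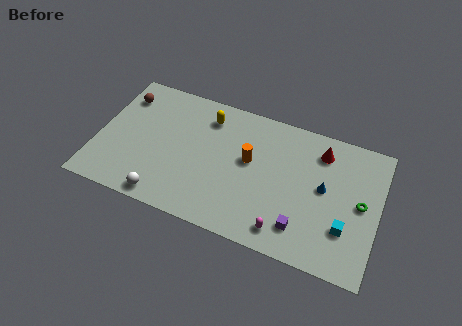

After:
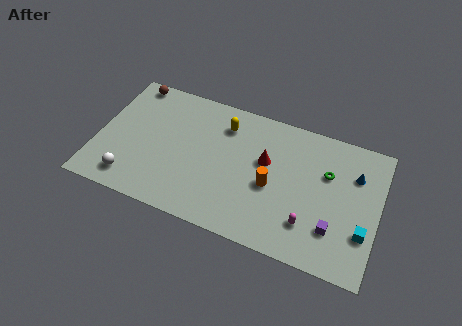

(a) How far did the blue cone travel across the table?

2.4

The blue cone moved from about (14.2, 5.2) to (16.0, 6.8), a distance of √(1.8² + 1.6²) ≈ 2.4.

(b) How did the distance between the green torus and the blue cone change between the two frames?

-0.5

They were about 2.3 units apart before and 1.8 after — 0.5 units closer together.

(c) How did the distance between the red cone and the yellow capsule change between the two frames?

-3.9

The distance was about 7.2 in the first image and 3.3 in the second, so they moved 3.9 units closer together.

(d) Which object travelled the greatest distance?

the red cone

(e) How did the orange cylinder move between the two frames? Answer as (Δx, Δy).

(1.5, -1.3)

From the two frames, the orange cylinder sits at roughly (9.5, 5.5) before and (11.0, 4.2) after.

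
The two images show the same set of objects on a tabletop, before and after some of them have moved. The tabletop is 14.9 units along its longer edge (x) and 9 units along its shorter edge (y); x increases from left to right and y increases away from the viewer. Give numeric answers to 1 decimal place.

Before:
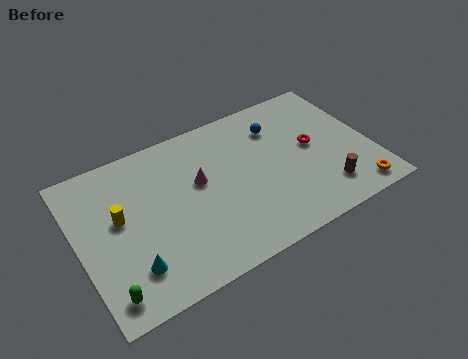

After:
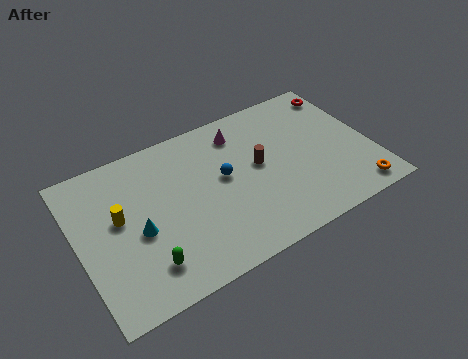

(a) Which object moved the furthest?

the brown cylinder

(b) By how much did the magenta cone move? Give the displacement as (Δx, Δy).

(2.4, 2.0)

From the two frames, the magenta cone sits at roughly (6.2, 5.3) before and (8.6, 7.3) after.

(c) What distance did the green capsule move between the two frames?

2.1

From (1.0, 1.3) to (3.0, 1.9), the green capsule covered √(2.0² + 0.6²) ≈ 2.1 units.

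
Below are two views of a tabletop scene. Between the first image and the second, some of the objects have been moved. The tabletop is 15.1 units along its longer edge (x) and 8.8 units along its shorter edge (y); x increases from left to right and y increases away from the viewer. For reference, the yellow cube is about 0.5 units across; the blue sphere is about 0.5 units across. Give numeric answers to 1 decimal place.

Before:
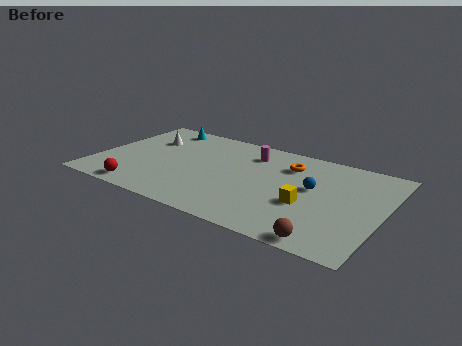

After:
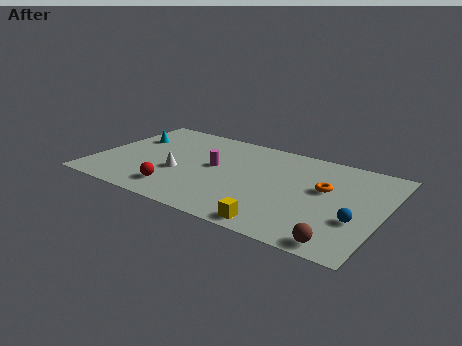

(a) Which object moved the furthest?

the white cone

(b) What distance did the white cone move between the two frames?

3.5

The white cone moved from about (2.3, 6.1) to (4.5, 3.4), a distance of √(2.2² + 2.7²) ≈ 3.5.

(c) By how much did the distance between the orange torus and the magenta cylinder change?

+3.7

The distance was about 2.1 in the first image and 5.8 in the second, so they moved 3.7 units further apart.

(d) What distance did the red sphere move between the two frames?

1.9

The red sphere moved from about (2.9, 1.0) to (4.7, 1.7), a distance of √(1.8² + 0.7²) ≈ 1.9.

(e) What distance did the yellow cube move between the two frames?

2.7

The yellow cube was near (11.3, 3.4) before and (10.2, 0.9) after, so it travelled √(1.1² + 2.5²) ≈ 2.7 units.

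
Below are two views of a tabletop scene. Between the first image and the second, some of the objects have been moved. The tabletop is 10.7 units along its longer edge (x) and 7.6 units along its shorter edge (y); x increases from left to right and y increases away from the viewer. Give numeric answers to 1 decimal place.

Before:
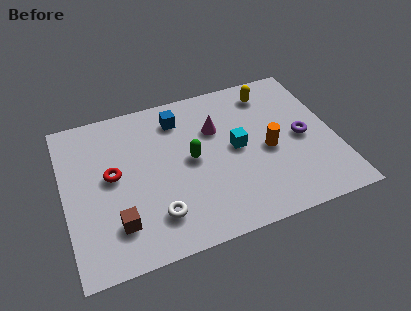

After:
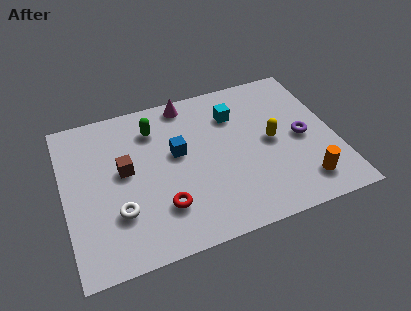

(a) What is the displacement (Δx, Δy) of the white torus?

(-1.4, 0.6)

From the two frames, the white torus sits at roughly (3.4, 1.7) before and (2.0, 2.3) after.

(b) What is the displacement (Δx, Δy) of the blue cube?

(-0.2, -1.7)

The blue cube was at about (4.7, 6.1) and moved to about (4.5, 4.4).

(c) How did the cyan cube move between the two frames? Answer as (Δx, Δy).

(0.1, 1.7)

The cyan cube started near (6.8, 3.9) and ended near (6.9, 5.6).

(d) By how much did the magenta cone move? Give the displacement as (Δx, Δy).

(-1.0, 1.7)

From the two frames, the magenta cone sits at roughly (6.1, 5.1) before and (5.1, 6.8) after.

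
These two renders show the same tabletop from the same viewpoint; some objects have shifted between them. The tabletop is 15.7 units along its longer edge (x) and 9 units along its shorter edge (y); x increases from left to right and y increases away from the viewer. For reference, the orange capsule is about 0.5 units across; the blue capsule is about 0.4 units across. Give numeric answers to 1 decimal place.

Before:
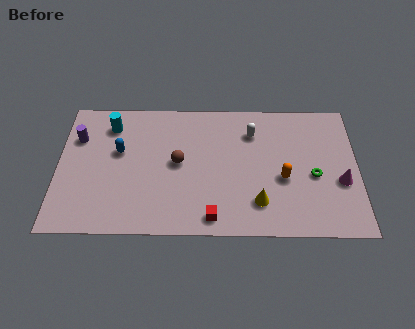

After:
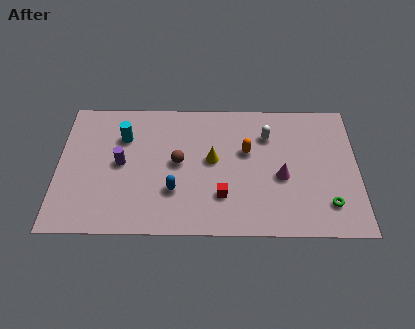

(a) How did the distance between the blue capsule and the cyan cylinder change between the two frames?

+2.6

They were about 1.9 units apart before and 4.5 after — 2.6 units further apart.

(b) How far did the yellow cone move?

3.7

From (10.5, 2.1) to (8.1, 4.9), the yellow cone covered √(2.4² + 2.8²) ≈ 3.7 units.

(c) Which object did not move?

the brown sphere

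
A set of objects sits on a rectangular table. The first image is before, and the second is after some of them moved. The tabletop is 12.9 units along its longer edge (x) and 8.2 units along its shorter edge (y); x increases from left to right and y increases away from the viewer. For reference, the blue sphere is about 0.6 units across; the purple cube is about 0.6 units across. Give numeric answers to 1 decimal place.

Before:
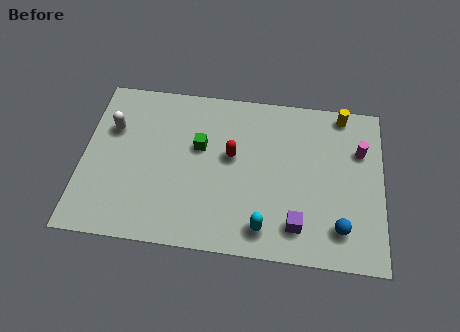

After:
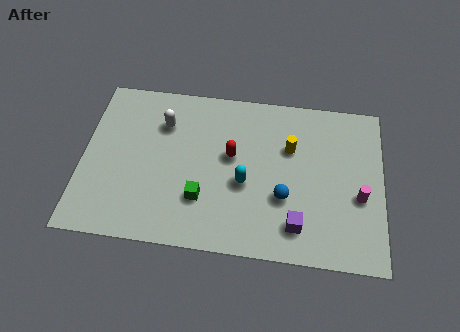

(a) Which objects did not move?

the purple cube and the red capsule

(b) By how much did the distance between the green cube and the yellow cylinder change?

-1.8

Before: roughly 6.6 units apart; after: 4.8. That's 1.8 units closer together.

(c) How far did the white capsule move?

2.3

The white capsule was near (1.2, 5.5) before and (3.4, 6.0) after, so it travelled √(2.2² + 0.5²) ≈ 2.3 units.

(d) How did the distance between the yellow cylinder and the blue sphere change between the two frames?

-3.2

They were about 5.7 units apart before and 2.5 after — 3.2 units closer together.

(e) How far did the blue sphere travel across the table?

2.7

From (11.1, 1.7) to (8.7, 2.9), the blue sphere covered √(2.4² + 1.2²) ≈ 2.7 units.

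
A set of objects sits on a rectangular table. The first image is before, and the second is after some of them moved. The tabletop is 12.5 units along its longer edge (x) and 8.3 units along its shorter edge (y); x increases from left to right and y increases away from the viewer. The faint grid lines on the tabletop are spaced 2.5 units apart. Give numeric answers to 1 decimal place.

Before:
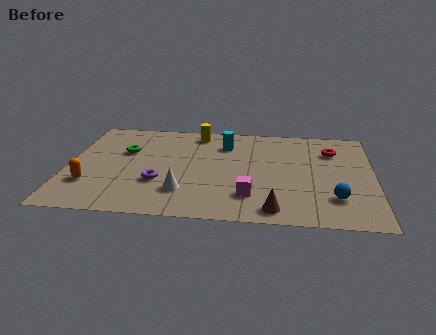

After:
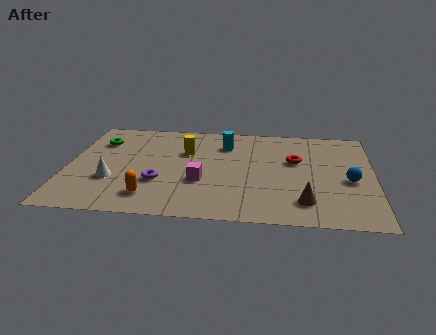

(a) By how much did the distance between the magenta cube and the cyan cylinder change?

-1.0

They were about 4.4 units apart before and 3.4 after — 1.0 units closer together.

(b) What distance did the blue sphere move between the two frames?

1.6

From (10.9, 2.1) to (11.5, 3.6), the blue sphere covered √(0.6² + 1.5²) ≈ 1.6 units.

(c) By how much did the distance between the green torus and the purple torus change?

+1.3

Before: roughly 2.9 units apart; after: 4.2. That's 1.3 units further apart.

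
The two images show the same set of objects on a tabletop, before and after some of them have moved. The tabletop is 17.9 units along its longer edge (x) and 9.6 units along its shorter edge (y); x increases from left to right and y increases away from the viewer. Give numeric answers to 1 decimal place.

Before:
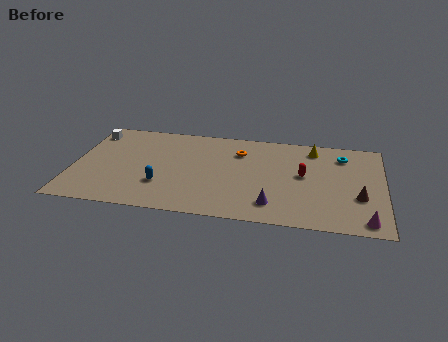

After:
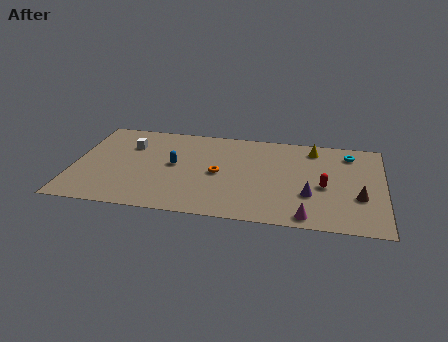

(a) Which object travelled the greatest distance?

the magenta cone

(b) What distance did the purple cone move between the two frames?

2.5

The purple cone moved from about (11.6, 1.9) to (13.7, 3.2), a distance of √(2.1² + 1.3²) ≈ 2.5.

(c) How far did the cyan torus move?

0.5

From (15.5, 7.6) to (15.9, 7.9), the cyan torus covered √(0.4² + 0.3²) ≈ 0.5 units.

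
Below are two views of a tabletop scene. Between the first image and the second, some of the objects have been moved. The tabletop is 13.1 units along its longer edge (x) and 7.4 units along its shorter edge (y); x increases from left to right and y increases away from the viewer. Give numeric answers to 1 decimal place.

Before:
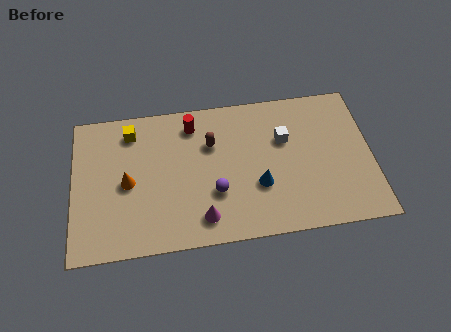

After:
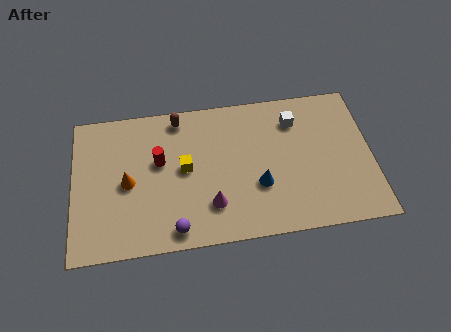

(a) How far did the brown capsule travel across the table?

2.1

The brown capsule was near (6.1, 5.0) before and (4.7, 6.5) after, so it travelled √(1.4² + 1.5²) ≈ 2.1 units.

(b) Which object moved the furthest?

the yellow cube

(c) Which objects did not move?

the orange cone and the blue cone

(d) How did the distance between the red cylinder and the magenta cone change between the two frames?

-1.5

The distance was about 4.8 in the first image and 3.3 in the second, so they moved 1.5 units closer together.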